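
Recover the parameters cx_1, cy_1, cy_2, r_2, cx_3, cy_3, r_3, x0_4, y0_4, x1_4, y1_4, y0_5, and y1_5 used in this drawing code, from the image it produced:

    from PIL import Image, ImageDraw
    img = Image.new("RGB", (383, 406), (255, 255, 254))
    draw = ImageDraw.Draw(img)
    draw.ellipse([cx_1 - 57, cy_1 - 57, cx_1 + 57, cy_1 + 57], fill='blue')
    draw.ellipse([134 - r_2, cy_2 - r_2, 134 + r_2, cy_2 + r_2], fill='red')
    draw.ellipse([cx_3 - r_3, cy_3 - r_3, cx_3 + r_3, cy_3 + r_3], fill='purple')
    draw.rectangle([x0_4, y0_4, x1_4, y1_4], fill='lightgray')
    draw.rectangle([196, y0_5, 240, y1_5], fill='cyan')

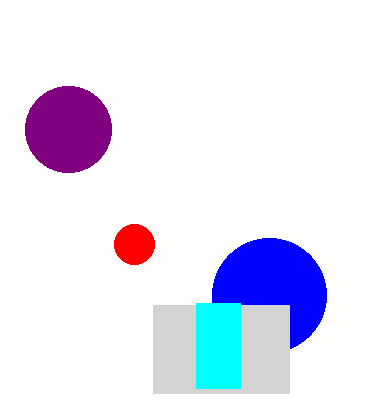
cx_1 = 269, cy_1 = 295, cy_2 = 244, r_2 = 20, cx_3 = 68, cy_3 = 129, r_3 = 43, x0_4 = 153, y0_4 = 305, x1_4 = 289, y1_4 = 393, y0_5 = 303, y1_5 = 388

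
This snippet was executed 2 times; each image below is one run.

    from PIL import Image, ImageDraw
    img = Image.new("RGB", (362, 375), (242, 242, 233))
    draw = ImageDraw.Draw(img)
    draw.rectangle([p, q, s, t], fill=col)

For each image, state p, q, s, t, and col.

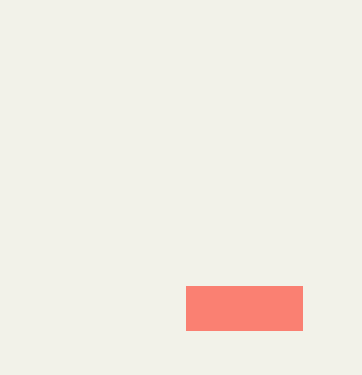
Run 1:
p = 186
q = 286
s = 302
t = 330
col = 'salmon'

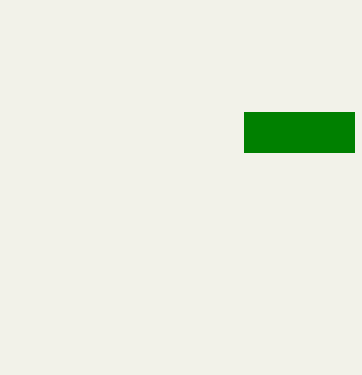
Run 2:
p = 244; q = 112; s = 354; t = 152; col = 'green'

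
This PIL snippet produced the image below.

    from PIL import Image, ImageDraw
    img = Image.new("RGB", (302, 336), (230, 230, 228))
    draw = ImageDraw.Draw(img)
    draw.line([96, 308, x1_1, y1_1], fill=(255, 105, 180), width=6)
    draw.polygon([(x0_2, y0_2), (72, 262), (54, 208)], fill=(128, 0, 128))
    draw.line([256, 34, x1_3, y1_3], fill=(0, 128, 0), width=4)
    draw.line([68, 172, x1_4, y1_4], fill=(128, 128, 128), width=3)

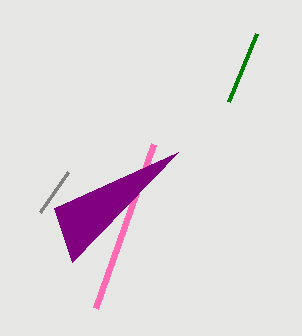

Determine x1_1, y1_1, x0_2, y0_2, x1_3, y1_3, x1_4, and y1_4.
x1_1 = 154; y1_1 = 144; x0_2 = 178; y0_2 = 152; x1_3 = 228; y1_3 = 102; x1_4 = 40; y1_4 = 212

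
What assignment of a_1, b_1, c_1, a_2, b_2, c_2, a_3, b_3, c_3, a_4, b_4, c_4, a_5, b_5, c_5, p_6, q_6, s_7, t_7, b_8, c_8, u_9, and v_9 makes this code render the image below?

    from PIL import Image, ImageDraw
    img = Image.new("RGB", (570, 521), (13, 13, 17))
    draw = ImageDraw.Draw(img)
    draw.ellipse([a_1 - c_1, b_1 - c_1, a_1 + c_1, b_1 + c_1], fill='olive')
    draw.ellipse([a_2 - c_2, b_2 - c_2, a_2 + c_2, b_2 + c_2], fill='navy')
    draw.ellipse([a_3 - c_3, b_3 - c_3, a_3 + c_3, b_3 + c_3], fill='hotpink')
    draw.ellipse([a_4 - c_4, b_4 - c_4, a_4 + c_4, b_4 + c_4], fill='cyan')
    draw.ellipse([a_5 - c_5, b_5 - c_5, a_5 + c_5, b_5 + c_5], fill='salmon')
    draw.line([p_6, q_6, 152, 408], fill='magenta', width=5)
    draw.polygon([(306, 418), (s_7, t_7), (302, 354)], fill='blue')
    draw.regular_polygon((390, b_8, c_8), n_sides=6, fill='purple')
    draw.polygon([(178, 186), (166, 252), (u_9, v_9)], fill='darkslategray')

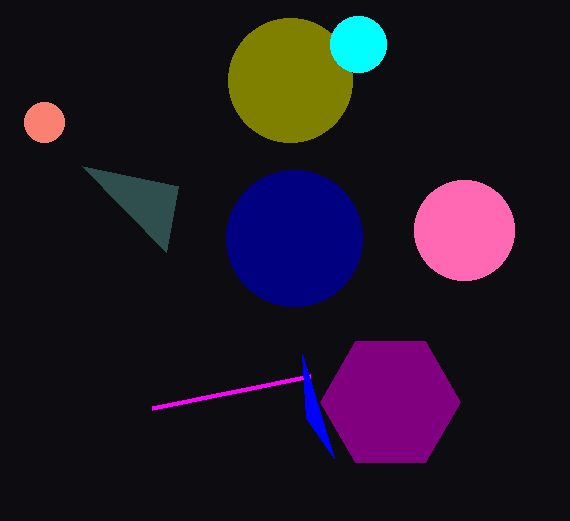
a_1 = 290
b_1 = 80
c_1 = 62
a_2 = 294
b_2 = 238
c_2 = 68
a_3 = 464
b_3 = 230
c_3 = 50
a_4 = 358
b_4 = 44
c_4 = 28
a_5 = 44
b_5 = 122
c_5 = 20
p_6 = 310
q_6 = 376
s_7 = 334
t_7 = 458
b_8 = 402
c_8 = 70
u_9 = 82
v_9 = 166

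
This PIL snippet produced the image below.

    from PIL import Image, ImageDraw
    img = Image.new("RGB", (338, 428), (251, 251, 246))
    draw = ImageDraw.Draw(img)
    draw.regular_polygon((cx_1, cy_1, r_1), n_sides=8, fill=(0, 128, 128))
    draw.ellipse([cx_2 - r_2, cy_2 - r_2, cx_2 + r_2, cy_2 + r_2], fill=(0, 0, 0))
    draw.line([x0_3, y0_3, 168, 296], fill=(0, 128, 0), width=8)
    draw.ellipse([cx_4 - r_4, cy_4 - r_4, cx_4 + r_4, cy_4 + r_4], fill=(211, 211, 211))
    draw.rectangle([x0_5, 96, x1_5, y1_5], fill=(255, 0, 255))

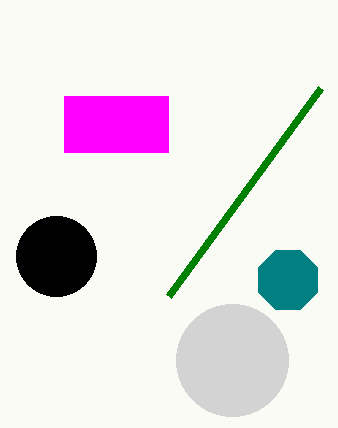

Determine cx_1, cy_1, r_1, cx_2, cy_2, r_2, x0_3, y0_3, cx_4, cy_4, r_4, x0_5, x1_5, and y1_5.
cx_1 = 288; cy_1 = 280; r_1 = 32; cx_2 = 56; cy_2 = 256; r_2 = 40; x0_3 = 320; y0_3 = 88; cx_4 = 232; cy_4 = 360; r_4 = 56; x0_5 = 64; x1_5 = 168; y1_5 = 152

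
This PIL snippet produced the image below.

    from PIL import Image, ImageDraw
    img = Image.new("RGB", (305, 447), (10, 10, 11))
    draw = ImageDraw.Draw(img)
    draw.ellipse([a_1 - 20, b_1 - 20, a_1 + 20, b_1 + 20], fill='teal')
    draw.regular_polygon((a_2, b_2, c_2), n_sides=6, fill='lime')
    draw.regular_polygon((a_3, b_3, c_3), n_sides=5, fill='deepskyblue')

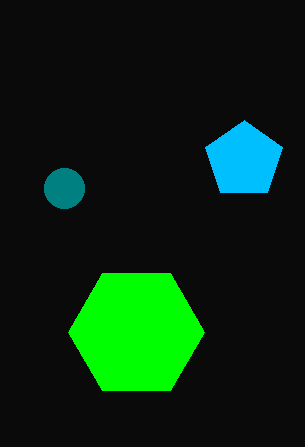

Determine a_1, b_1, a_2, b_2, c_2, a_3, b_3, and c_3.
a_1 = 64; b_1 = 188; a_2 = 136; b_2 = 332; c_2 = 68; a_3 = 244; b_3 = 160; c_3 = 40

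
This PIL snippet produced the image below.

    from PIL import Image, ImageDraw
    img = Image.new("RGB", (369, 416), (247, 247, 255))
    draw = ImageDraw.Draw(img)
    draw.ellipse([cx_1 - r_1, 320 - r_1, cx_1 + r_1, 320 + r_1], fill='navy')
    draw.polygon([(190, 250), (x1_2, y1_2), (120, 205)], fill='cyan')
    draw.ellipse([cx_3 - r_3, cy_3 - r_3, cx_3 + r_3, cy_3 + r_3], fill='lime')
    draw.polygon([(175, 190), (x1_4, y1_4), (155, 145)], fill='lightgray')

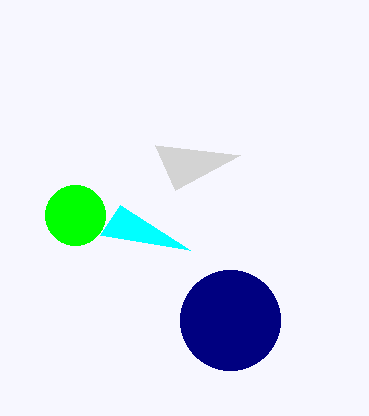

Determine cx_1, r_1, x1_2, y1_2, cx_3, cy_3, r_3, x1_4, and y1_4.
cx_1 = 230; r_1 = 50; x1_2 = 100; y1_2 = 235; cx_3 = 75; cy_3 = 215; r_3 = 30; x1_4 = 240; y1_4 = 155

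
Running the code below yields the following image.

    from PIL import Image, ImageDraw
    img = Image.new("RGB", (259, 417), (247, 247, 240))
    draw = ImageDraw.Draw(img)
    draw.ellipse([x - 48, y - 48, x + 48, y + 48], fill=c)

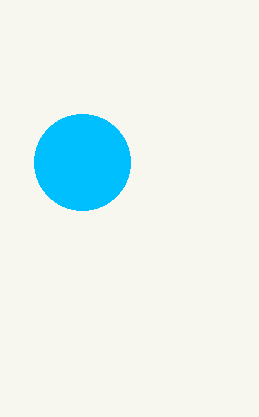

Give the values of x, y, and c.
x = 82; y = 162; c = 'deepskyblue'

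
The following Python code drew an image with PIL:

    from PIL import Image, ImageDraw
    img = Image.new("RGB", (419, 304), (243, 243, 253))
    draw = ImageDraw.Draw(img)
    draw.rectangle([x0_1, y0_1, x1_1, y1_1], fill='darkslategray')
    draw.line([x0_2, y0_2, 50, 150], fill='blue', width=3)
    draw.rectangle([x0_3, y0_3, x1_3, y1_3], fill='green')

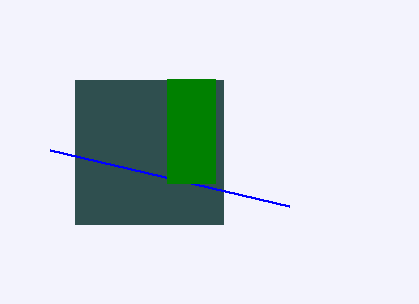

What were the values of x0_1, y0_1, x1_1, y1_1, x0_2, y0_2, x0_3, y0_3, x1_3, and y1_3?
x0_1 = 75, y0_1 = 80, x1_1 = 223, y1_1 = 224, x0_2 = 289, y0_2 = 206, x0_3 = 167, y0_3 = 79, x1_3 = 215, y1_3 = 183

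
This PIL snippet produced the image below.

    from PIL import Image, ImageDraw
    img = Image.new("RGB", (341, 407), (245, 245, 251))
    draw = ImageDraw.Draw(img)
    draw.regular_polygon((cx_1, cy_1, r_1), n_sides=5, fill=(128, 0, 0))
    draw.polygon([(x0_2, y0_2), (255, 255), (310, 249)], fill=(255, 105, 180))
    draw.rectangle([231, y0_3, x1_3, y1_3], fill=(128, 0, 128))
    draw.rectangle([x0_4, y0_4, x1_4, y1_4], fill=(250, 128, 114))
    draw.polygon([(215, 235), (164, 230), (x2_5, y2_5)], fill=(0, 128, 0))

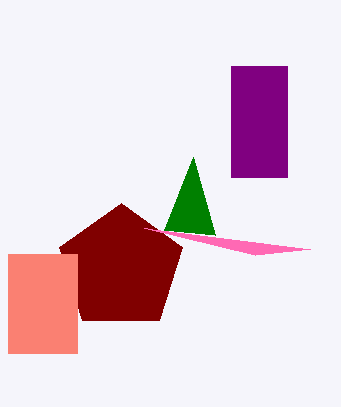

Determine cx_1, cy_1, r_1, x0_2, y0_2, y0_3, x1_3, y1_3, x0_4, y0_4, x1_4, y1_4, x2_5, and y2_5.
cx_1 = 121
cy_1 = 268
r_1 = 65
x0_2 = 144
y0_2 = 228
y0_3 = 66
x1_3 = 287
y1_3 = 177
x0_4 = 8
y0_4 = 254
x1_4 = 77
y1_4 = 353
x2_5 = 193
y2_5 = 157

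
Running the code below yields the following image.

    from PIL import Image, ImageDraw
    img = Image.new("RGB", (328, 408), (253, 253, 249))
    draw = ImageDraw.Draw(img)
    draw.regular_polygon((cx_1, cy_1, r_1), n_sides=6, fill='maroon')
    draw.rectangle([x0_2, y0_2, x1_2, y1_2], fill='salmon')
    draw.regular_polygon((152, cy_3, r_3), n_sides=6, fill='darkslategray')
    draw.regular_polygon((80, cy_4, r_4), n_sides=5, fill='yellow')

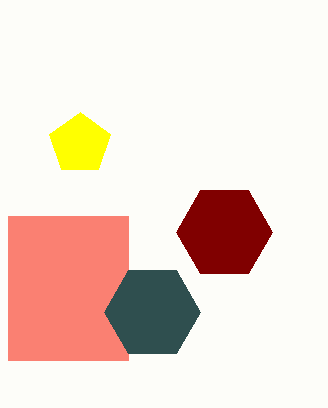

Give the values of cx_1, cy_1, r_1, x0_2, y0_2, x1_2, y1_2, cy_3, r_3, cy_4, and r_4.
cx_1 = 224
cy_1 = 232
r_1 = 48
x0_2 = 8
y0_2 = 216
x1_2 = 128
y1_2 = 360
cy_3 = 312
r_3 = 48
cy_4 = 144
r_4 = 32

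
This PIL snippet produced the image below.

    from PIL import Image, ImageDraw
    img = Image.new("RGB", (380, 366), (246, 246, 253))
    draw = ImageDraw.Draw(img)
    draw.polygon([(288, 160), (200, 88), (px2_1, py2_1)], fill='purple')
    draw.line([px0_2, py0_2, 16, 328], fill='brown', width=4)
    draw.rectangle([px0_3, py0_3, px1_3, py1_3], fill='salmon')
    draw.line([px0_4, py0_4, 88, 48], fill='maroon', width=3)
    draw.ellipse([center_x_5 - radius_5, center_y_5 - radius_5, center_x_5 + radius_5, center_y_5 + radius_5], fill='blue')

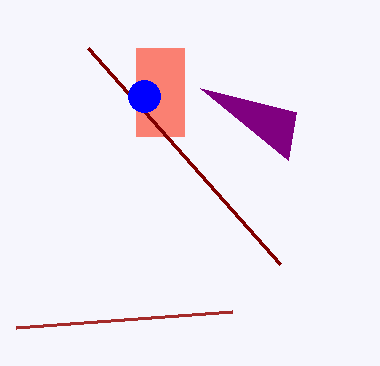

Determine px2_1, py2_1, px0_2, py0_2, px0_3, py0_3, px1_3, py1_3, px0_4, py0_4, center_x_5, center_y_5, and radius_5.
px2_1 = 296, py2_1 = 112, px0_2 = 232, py0_2 = 312, px0_3 = 136, py0_3 = 48, px1_3 = 184, py1_3 = 136, px0_4 = 280, py0_4 = 264, center_x_5 = 144, center_y_5 = 96, radius_5 = 16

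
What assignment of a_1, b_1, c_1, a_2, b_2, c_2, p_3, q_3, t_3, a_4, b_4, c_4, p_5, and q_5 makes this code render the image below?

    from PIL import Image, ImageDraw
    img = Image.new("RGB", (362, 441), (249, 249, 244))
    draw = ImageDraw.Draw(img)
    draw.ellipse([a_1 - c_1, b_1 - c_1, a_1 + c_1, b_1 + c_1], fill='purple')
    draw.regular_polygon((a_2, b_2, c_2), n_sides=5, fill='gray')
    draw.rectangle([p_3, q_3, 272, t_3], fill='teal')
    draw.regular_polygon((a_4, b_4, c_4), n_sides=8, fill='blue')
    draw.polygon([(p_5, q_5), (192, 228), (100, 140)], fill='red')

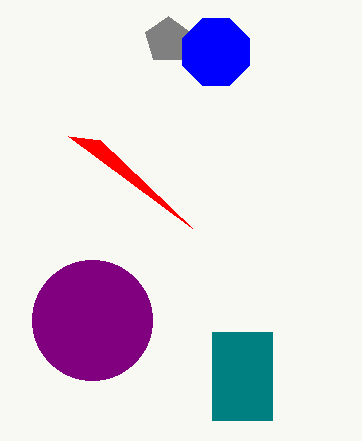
a_1 = 92; b_1 = 320; c_1 = 60; a_2 = 168; b_2 = 40; c_2 = 24; p_3 = 212; q_3 = 332; t_3 = 420; a_4 = 216; b_4 = 52; c_4 = 36; p_5 = 68; q_5 = 136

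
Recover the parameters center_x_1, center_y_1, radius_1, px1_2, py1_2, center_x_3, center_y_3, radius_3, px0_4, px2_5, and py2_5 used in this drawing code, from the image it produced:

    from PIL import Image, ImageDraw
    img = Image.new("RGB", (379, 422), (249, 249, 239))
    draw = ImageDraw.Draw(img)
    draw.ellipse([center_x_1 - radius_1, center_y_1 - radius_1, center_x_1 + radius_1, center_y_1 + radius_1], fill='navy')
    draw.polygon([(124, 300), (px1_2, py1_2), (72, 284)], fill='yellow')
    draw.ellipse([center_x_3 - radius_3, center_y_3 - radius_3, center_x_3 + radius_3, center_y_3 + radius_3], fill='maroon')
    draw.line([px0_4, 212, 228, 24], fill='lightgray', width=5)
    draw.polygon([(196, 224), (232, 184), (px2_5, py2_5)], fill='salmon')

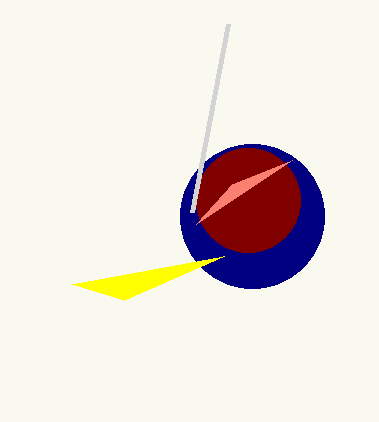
center_x_1 = 252, center_y_1 = 216, radius_1 = 72, px1_2 = 224, py1_2 = 256, center_x_3 = 248, center_y_3 = 200, radius_3 = 52, px0_4 = 192, px2_5 = 292, py2_5 = 160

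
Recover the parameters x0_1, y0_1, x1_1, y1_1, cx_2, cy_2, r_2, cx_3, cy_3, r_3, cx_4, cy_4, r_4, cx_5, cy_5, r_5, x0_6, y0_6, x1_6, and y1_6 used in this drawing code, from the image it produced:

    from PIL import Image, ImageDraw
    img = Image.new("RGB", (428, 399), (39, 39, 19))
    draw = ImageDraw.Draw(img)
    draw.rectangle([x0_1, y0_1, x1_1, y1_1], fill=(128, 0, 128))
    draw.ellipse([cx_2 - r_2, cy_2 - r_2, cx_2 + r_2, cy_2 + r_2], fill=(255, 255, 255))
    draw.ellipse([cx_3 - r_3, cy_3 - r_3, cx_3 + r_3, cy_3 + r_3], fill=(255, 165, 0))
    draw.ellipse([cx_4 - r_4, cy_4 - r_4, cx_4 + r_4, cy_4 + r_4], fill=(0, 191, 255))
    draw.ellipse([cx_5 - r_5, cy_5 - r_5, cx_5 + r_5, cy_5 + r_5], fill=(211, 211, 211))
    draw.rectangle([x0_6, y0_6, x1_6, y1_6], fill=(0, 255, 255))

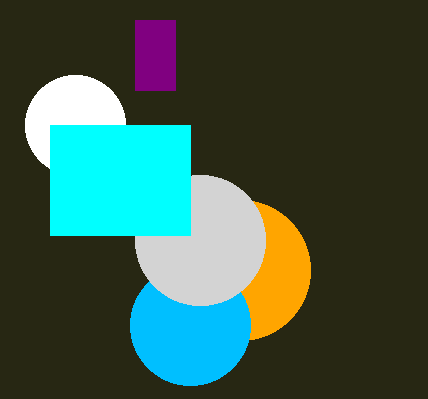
x0_1 = 135; y0_1 = 20; x1_1 = 175; y1_1 = 90; cx_2 = 75; cy_2 = 125; r_2 = 50; cx_3 = 240; cy_3 = 270; r_3 = 70; cx_4 = 190; cy_4 = 325; r_4 = 60; cx_5 = 200; cy_5 = 240; r_5 = 65; x0_6 = 50; y0_6 = 125; x1_6 = 190; y1_6 = 235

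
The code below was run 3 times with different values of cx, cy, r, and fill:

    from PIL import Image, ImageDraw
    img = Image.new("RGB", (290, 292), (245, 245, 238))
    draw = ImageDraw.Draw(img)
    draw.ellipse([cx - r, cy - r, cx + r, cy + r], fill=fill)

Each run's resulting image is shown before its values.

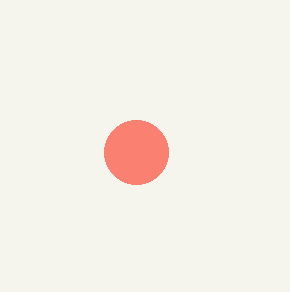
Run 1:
cx = 136
cy = 152
r = 32
fill = 'salmon'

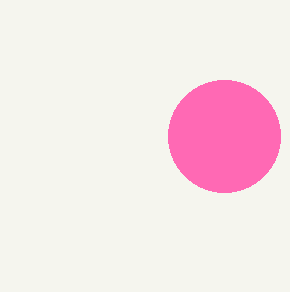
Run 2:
cx = 224, cy = 136, r = 56, fill = 'hotpink'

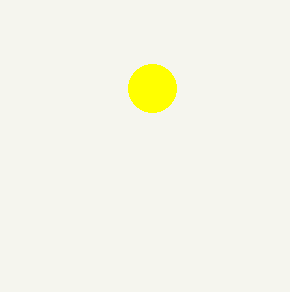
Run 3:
cx = 152
cy = 88
r = 24
fill = 'yellow'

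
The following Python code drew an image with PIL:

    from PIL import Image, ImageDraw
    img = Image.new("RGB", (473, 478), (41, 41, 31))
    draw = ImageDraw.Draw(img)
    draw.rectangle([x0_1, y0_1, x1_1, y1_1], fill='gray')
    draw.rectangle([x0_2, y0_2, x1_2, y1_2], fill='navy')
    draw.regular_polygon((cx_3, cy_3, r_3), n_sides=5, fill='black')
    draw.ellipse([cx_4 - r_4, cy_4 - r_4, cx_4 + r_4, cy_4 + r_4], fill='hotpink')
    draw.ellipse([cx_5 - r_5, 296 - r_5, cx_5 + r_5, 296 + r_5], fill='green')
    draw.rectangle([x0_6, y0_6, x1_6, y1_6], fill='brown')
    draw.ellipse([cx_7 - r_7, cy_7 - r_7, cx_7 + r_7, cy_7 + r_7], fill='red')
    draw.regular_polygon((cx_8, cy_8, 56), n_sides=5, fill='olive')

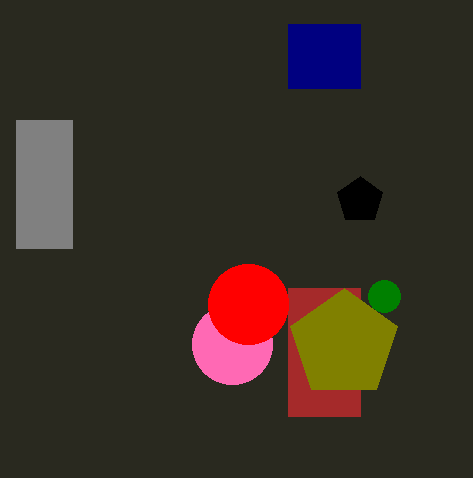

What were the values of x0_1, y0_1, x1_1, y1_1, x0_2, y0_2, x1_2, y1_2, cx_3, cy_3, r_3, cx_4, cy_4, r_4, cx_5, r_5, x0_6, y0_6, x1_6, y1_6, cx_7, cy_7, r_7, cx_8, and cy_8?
x0_1 = 16, y0_1 = 120, x1_1 = 72, y1_1 = 248, x0_2 = 288, y0_2 = 24, x1_2 = 360, y1_2 = 88, cx_3 = 360, cy_3 = 200, r_3 = 24, cx_4 = 232, cy_4 = 344, r_4 = 40, cx_5 = 384, r_5 = 16, x0_6 = 288, y0_6 = 288, x1_6 = 360, y1_6 = 416, cx_7 = 248, cy_7 = 304, r_7 = 40, cx_8 = 344, cy_8 = 344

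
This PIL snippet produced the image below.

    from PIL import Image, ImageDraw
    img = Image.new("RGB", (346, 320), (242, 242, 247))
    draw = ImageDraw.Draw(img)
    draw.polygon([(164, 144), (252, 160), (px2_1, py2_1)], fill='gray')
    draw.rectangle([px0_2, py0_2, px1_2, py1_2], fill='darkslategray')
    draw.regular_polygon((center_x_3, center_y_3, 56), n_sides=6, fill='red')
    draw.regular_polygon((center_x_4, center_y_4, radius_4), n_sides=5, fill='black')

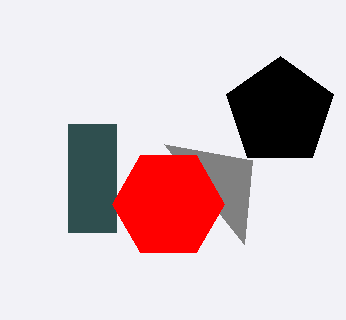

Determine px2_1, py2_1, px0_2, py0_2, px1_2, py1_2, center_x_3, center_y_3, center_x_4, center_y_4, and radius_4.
px2_1 = 244, py2_1 = 244, px0_2 = 68, py0_2 = 124, px1_2 = 116, py1_2 = 232, center_x_3 = 168, center_y_3 = 204, center_x_4 = 280, center_y_4 = 112, radius_4 = 56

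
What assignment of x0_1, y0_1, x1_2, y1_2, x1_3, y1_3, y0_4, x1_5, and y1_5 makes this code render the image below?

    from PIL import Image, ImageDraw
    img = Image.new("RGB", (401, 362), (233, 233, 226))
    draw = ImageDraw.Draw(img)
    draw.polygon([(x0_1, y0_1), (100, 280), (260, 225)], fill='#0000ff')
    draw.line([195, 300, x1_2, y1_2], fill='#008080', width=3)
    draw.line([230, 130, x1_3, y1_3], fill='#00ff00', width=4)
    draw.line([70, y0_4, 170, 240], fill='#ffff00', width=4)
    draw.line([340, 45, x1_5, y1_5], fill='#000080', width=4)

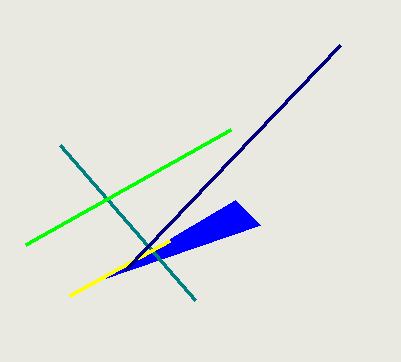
x0_1 = 235; y0_1 = 200; x1_2 = 60; y1_2 = 145; x1_3 = 25; y1_3 = 245; y0_4 = 295; x1_5 = 125; y1_5 = 270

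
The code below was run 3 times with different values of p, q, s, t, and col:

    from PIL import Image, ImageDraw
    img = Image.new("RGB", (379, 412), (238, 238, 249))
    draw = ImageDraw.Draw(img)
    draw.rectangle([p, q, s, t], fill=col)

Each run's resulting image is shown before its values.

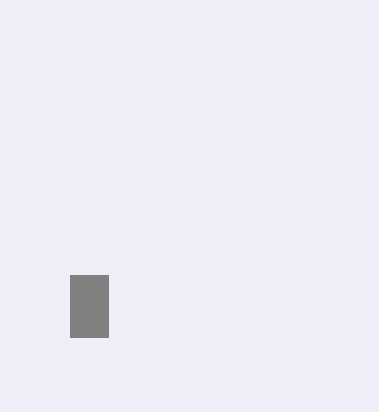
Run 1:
p = 70, q = 275, s = 108, t = 337, col = 'gray'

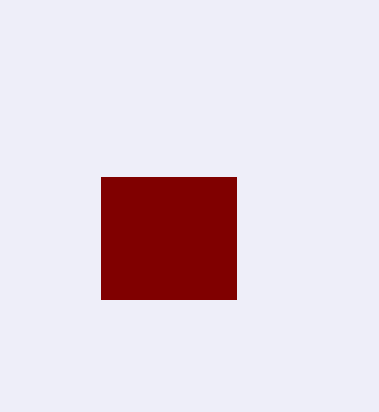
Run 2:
p = 101
q = 177
s = 236
t = 299
col = 'maroon'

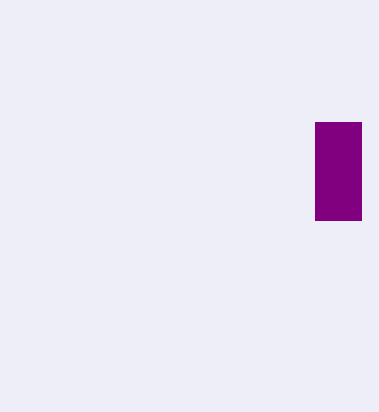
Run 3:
p = 315
q = 122
s = 361
t = 220
col = 'purple'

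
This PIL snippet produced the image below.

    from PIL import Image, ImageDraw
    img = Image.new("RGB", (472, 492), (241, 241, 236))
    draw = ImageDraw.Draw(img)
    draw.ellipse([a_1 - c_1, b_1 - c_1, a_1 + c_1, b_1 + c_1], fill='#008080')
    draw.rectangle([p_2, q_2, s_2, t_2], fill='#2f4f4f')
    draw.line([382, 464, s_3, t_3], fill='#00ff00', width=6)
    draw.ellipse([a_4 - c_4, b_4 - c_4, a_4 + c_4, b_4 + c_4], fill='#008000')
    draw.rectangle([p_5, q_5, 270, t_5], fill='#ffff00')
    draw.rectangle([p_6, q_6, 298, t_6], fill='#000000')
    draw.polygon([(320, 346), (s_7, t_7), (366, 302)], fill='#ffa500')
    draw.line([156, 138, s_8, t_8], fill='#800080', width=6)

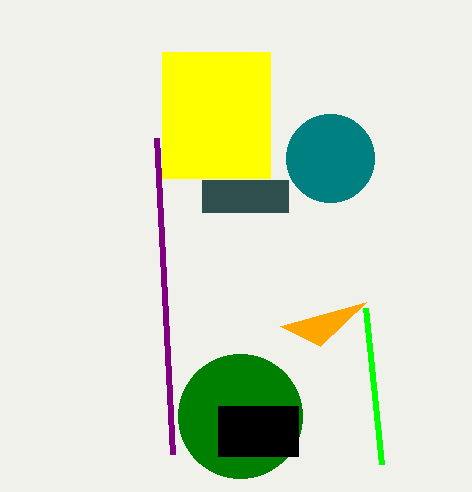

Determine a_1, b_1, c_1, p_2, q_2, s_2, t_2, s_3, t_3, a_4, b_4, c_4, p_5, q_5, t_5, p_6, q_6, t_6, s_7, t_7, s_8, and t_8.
a_1 = 330
b_1 = 158
c_1 = 44
p_2 = 202
q_2 = 180
s_2 = 288
t_2 = 212
s_3 = 366
t_3 = 308
a_4 = 240
b_4 = 416
c_4 = 62
p_5 = 162
q_5 = 52
t_5 = 178
p_6 = 218
q_6 = 406
t_6 = 456
s_7 = 280
t_7 = 326
s_8 = 172
t_8 = 454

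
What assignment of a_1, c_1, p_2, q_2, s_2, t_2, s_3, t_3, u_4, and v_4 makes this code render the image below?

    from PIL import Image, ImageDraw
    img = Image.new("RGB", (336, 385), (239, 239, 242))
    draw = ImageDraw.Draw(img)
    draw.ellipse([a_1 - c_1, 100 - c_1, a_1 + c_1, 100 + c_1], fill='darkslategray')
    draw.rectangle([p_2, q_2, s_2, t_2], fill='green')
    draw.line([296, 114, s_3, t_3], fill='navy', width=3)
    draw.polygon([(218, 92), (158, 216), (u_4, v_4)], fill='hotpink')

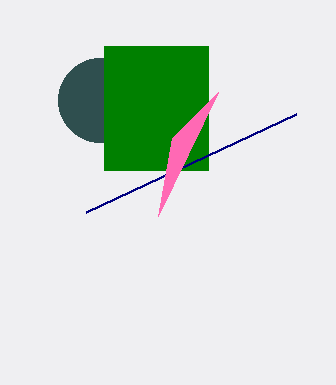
a_1 = 100; c_1 = 42; p_2 = 104; q_2 = 46; s_2 = 208; t_2 = 170; s_3 = 86; t_3 = 212; u_4 = 172; v_4 = 138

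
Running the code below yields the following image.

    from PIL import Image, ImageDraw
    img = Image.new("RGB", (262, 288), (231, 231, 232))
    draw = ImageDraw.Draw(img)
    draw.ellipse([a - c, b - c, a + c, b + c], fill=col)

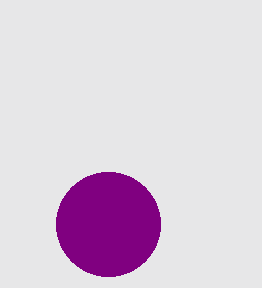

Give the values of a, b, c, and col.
a = 108; b = 224; c = 52; col = 'purple'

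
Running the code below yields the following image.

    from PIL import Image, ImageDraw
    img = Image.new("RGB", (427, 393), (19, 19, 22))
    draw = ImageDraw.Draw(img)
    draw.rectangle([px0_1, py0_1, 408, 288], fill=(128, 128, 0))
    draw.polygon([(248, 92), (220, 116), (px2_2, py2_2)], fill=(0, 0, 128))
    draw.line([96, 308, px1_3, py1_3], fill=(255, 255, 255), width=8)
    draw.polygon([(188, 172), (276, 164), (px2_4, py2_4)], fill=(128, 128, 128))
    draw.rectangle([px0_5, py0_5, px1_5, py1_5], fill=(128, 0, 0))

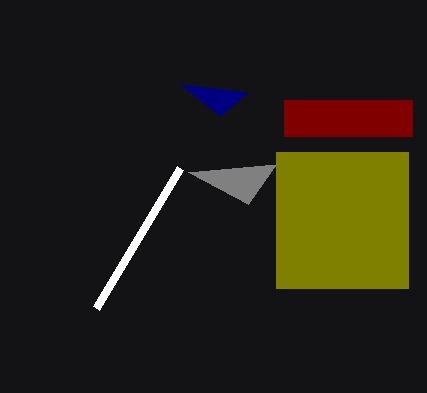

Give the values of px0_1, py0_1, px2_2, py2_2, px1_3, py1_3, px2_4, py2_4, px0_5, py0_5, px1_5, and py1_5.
px0_1 = 276, py0_1 = 152, px2_2 = 180, py2_2 = 84, px1_3 = 180, py1_3 = 168, px2_4 = 248, py2_4 = 204, px0_5 = 284, py0_5 = 100, px1_5 = 412, py1_5 = 136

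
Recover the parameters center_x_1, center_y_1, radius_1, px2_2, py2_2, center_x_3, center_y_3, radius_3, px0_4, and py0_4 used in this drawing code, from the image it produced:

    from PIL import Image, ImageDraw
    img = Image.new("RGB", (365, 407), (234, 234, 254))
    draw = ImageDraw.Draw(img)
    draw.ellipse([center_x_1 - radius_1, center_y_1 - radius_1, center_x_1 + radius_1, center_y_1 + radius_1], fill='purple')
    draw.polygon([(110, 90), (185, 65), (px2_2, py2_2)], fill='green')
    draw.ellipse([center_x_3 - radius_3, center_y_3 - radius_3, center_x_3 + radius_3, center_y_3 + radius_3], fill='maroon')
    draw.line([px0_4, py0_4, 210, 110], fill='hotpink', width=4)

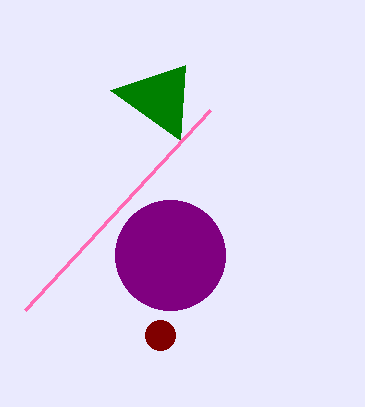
center_x_1 = 170
center_y_1 = 255
radius_1 = 55
px2_2 = 180
py2_2 = 140
center_x_3 = 160
center_y_3 = 335
radius_3 = 15
px0_4 = 25
py0_4 = 310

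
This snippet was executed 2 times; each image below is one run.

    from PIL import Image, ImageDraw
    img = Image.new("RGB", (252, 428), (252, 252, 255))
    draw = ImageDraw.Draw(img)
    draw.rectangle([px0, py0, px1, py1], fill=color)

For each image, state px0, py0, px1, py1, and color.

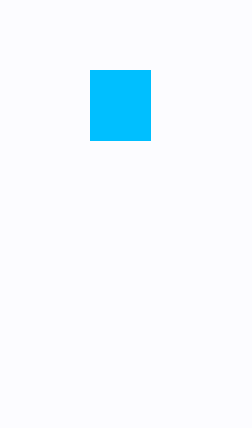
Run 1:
px0 = 90; py0 = 70; px1 = 150; py1 = 140; color = 'deepskyblue'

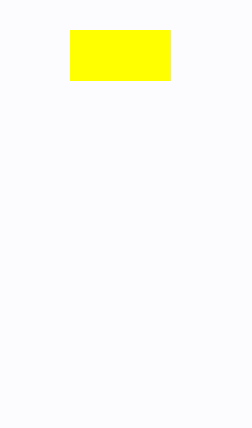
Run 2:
px0 = 70
py0 = 30
px1 = 170
py1 = 80
color = 'yellow'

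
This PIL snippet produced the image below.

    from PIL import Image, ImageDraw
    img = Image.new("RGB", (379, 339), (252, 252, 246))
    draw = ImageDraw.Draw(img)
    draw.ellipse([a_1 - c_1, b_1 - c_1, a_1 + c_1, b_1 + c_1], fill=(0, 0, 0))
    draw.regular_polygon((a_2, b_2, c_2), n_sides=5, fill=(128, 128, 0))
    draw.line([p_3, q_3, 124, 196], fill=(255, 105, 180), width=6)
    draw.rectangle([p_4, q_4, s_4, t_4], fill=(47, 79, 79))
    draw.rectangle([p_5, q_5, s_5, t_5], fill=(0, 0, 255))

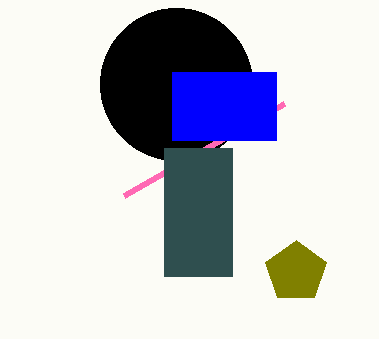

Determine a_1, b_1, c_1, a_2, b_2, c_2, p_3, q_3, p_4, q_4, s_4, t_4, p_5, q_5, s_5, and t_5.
a_1 = 176; b_1 = 84; c_1 = 76; a_2 = 296; b_2 = 272; c_2 = 32; p_3 = 284; q_3 = 104; p_4 = 164; q_4 = 148; s_4 = 232; t_4 = 276; p_5 = 172; q_5 = 72; s_5 = 276; t_5 = 140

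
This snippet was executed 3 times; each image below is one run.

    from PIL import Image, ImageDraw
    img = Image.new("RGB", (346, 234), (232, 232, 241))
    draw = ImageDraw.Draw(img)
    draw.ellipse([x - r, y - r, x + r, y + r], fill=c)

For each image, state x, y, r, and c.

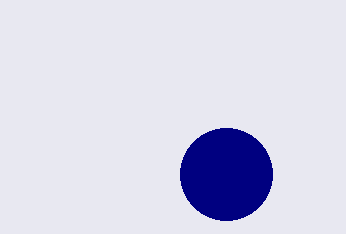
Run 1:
x = 226
y = 174
r = 46
c = 'navy'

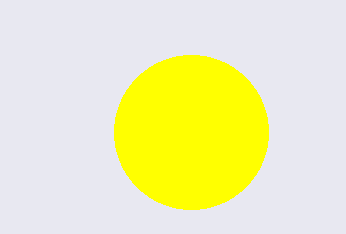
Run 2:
x = 191; y = 132; r = 77; c = 'yellow'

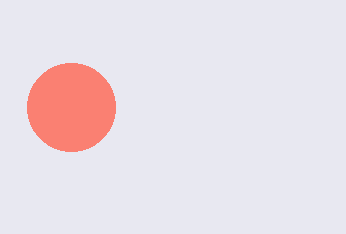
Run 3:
x = 71, y = 107, r = 44, c = 'salmon'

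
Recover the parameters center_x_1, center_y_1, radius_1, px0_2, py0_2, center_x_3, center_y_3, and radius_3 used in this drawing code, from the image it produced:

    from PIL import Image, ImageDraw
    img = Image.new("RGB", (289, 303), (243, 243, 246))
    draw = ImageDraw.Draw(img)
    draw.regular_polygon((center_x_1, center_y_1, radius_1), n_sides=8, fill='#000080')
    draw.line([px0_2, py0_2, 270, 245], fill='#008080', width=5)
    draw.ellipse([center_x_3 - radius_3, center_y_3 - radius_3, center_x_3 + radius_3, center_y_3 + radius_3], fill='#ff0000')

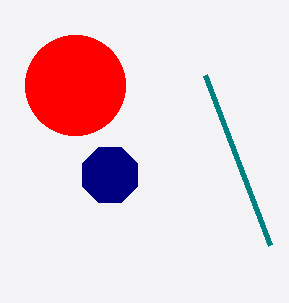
center_x_1 = 110; center_y_1 = 175; radius_1 = 30; px0_2 = 205; py0_2 = 75; center_x_3 = 75; center_y_3 = 85; radius_3 = 50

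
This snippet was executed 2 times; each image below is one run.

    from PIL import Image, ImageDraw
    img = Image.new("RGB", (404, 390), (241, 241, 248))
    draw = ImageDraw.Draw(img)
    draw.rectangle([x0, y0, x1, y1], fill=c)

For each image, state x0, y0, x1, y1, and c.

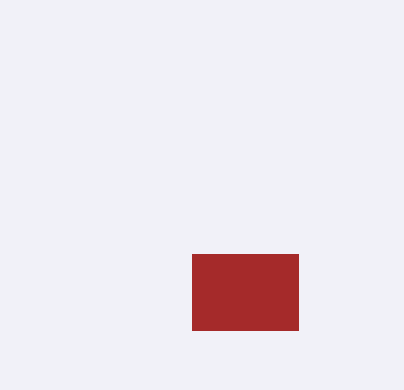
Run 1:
x0 = 192; y0 = 254; x1 = 298; y1 = 330; c = 'brown'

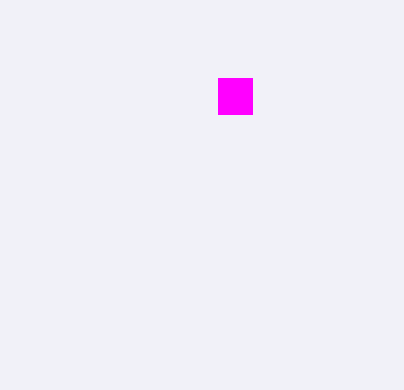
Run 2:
x0 = 218; y0 = 78; x1 = 252; y1 = 114; c = 'magenta'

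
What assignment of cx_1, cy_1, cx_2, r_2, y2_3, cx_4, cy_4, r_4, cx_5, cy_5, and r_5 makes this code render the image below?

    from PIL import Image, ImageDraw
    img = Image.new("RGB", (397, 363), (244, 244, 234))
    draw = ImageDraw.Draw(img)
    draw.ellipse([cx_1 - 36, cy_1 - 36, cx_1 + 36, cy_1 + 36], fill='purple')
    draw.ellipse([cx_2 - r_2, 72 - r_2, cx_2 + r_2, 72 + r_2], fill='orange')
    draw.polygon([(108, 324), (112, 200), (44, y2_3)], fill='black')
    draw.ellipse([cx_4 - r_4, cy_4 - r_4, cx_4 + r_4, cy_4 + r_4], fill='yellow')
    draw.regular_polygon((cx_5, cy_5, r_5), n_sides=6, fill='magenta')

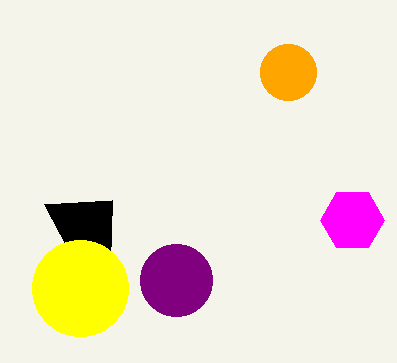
cx_1 = 176
cy_1 = 280
cx_2 = 288
r_2 = 28
y2_3 = 204
cx_4 = 80
cy_4 = 288
r_4 = 48
cx_5 = 352
cy_5 = 220
r_5 = 32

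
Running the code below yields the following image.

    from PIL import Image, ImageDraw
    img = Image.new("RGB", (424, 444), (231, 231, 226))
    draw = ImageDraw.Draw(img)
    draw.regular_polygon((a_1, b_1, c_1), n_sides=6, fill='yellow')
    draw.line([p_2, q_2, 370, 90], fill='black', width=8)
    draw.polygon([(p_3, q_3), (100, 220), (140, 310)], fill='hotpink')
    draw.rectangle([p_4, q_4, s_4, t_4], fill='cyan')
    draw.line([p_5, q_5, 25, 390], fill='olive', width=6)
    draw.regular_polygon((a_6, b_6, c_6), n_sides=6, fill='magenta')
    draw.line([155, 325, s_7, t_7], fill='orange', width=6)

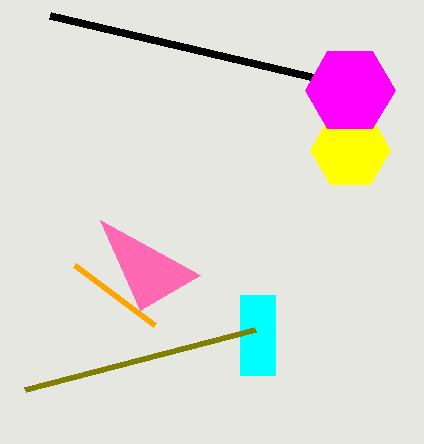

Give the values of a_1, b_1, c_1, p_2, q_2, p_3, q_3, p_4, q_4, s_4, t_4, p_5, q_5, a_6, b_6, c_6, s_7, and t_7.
a_1 = 350, b_1 = 150, c_1 = 40, p_2 = 50, q_2 = 15, p_3 = 200, q_3 = 275, p_4 = 240, q_4 = 295, s_4 = 275, t_4 = 375, p_5 = 255, q_5 = 330, a_6 = 350, b_6 = 90, c_6 = 45, s_7 = 75, t_7 = 265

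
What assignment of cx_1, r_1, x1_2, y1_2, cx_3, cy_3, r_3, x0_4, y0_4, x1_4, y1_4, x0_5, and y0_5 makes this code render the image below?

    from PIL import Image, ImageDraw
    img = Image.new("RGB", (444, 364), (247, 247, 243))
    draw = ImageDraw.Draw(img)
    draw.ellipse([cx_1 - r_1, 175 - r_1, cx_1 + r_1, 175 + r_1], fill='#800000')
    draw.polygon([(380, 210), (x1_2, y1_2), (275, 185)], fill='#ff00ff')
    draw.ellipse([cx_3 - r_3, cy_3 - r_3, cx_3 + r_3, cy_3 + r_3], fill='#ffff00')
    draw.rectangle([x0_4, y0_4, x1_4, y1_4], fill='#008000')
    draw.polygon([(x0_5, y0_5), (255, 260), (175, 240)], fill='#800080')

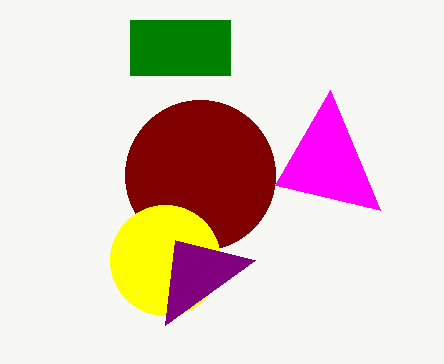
cx_1 = 200
r_1 = 75
x1_2 = 330
y1_2 = 90
cx_3 = 165
cy_3 = 260
r_3 = 55
x0_4 = 130
y0_4 = 20
x1_4 = 230
y1_4 = 75
x0_5 = 165
y0_5 = 325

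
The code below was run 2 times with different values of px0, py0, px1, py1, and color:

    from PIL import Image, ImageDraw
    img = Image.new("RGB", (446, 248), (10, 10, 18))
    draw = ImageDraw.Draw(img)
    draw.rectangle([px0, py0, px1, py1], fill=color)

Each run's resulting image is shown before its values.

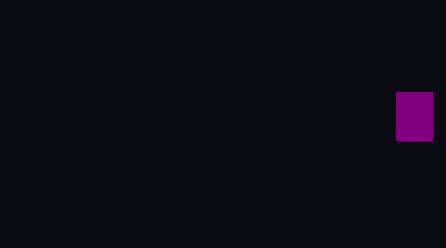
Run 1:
px0 = 396
py0 = 92
px1 = 432
py1 = 140
color = 'purple'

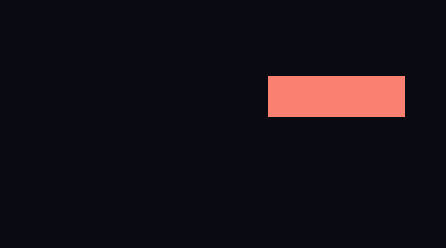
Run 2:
px0 = 268
py0 = 76
px1 = 404
py1 = 116
color = 'salmon'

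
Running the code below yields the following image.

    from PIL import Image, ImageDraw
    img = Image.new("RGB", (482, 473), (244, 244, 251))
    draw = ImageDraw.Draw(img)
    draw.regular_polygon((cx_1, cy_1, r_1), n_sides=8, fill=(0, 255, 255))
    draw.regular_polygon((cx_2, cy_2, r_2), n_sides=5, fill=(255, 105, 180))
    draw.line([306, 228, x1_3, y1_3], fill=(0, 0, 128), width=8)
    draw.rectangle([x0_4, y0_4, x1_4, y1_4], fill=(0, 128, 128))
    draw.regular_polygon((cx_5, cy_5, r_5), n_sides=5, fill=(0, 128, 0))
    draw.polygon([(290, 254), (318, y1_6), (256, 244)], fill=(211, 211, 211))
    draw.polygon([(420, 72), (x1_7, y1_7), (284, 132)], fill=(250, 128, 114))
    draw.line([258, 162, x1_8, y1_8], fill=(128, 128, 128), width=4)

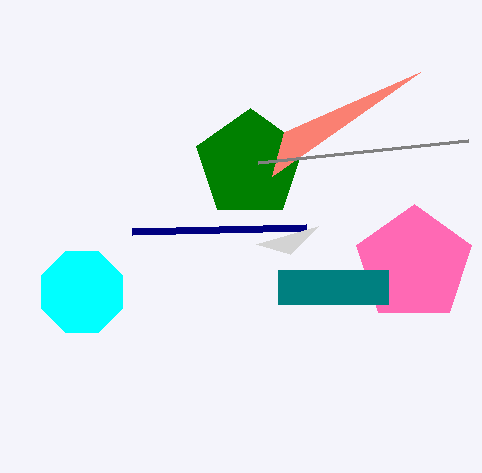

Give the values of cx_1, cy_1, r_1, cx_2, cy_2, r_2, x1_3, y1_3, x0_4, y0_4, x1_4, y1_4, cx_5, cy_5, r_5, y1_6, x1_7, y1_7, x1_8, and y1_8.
cx_1 = 82
cy_1 = 292
r_1 = 44
cx_2 = 414
cy_2 = 264
r_2 = 60
x1_3 = 132
y1_3 = 232
x0_4 = 278
y0_4 = 270
x1_4 = 388
y1_4 = 304
cx_5 = 250
cy_5 = 164
r_5 = 56
y1_6 = 226
x1_7 = 272
y1_7 = 176
x1_8 = 468
y1_8 = 140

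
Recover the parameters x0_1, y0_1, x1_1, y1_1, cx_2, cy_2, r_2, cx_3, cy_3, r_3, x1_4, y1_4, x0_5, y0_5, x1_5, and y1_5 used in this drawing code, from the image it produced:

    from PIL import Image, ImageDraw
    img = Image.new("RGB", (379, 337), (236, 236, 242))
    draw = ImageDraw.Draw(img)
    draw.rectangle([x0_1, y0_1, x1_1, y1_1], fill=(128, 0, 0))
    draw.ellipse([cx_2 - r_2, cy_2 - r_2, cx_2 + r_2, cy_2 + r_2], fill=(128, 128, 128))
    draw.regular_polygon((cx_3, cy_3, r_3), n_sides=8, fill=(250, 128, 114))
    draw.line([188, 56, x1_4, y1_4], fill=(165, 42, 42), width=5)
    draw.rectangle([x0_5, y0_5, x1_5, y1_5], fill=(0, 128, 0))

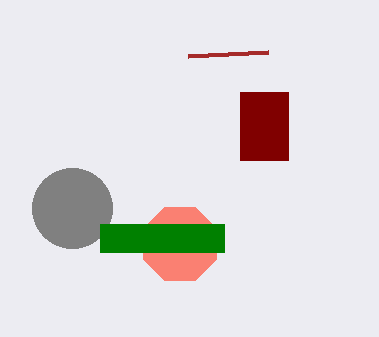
x0_1 = 240, y0_1 = 92, x1_1 = 288, y1_1 = 160, cx_2 = 72, cy_2 = 208, r_2 = 40, cx_3 = 180, cy_3 = 244, r_3 = 40, x1_4 = 268, y1_4 = 52, x0_5 = 100, y0_5 = 224, x1_5 = 224, y1_5 = 252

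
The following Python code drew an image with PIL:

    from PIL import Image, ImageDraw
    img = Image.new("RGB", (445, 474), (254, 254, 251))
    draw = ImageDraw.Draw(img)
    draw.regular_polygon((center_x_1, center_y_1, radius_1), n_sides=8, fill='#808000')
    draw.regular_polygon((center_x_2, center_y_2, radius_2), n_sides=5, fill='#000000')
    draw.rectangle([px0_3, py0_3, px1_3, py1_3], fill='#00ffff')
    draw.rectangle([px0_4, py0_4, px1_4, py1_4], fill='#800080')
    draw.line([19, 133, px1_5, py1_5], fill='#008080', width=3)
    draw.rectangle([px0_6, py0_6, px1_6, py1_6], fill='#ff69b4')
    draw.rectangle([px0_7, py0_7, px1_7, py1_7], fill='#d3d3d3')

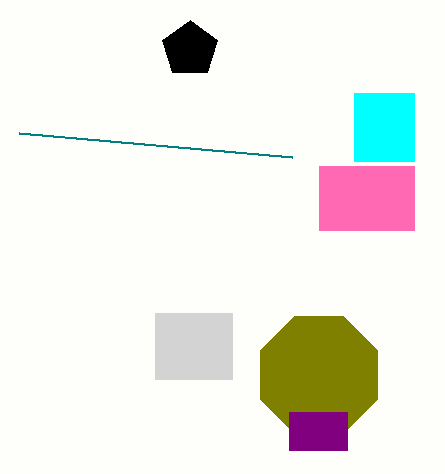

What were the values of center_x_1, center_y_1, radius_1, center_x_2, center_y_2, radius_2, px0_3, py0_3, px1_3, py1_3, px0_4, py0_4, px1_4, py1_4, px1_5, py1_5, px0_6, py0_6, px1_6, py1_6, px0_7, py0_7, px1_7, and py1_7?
center_x_1 = 319
center_y_1 = 375
radius_1 = 63
center_x_2 = 190
center_y_2 = 49
radius_2 = 29
px0_3 = 354
py0_3 = 93
px1_3 = 414
py1_3 = 161
px0_4 = 289
py0_4 = 412
px1_4 = 347
py1_4 = 450
px1_5 = 292
py1_5 = 157
px0_6 = 319
py0_6 = 166
px1_6 = 414
py1_6 = 230
px0_7 = 155
py0_7 = 313
px1_7 = 232
py1_7 = 379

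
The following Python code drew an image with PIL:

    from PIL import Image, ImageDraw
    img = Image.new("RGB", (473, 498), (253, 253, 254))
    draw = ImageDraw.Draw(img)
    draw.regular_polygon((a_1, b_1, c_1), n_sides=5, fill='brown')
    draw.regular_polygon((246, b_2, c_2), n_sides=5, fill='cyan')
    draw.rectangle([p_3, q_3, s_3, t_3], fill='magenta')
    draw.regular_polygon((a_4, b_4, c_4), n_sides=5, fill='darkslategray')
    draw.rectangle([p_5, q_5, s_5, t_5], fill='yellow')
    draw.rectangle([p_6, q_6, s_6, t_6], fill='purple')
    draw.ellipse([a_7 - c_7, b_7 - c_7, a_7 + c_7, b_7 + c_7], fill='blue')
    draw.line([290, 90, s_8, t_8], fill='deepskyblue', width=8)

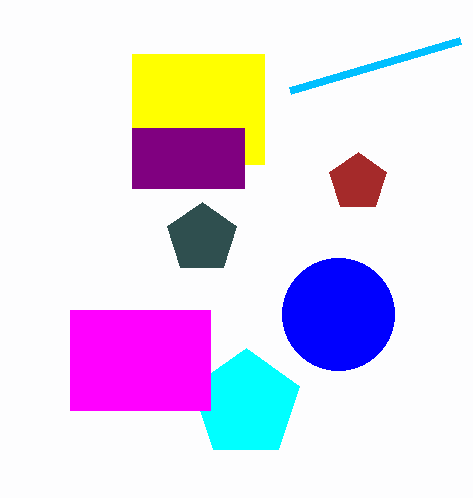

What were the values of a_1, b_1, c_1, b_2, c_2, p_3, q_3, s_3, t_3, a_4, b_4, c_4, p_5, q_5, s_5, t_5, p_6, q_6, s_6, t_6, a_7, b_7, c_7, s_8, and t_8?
a_1 = 358; b_1 = 182; c_1 = 30; b_2 = 404; c_2 = 56; p_3 = 70; q_3 = 310; s_3 = 210; t_3 = 410; a_4 = 202; b_4 = 238; c_4 = 36; p_5 = 132; q_5 = 54; s_5 = 264; t_5 = 164; p_6 = 132; q_6 = 128; s_6 = 244; t_6 = 188; a_7 = 338; b_7 = 314; c_7 = 56; s_8 = 460; t_8 = 40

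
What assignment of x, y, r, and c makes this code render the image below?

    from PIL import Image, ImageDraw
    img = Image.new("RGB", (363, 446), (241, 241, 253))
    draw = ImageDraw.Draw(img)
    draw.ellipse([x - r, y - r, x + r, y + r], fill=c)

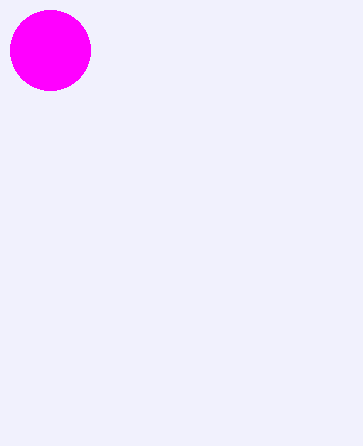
x = 50
y = 50
r = 40
c = 'magenta'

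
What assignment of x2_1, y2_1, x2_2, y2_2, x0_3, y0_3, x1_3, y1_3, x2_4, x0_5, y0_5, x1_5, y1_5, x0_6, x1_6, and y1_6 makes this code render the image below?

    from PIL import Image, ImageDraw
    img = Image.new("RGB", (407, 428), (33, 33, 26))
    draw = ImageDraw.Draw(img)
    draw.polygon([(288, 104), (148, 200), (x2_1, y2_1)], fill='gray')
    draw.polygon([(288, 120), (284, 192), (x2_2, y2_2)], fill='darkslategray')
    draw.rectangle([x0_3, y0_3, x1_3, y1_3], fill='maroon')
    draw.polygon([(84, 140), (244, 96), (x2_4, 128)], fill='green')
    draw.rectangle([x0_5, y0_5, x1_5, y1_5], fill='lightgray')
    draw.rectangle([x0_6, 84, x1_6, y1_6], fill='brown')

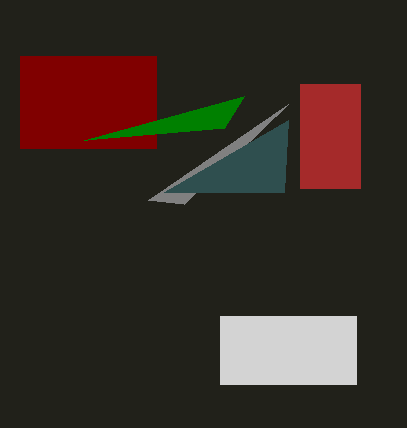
x2_1 = 184, y2_1 = 204, x2_2 = 164, y2_2 = 192, x0_3 = 20, y0_3 = 56, x1_3 = 156, y1_3 = 148, x2_4 = 224, x0_5 = 220, y0_5 = 316, x1_5 = 356, y1_5 = 384, x0_6 = 300, x1_6 = 360, y1_6 = 188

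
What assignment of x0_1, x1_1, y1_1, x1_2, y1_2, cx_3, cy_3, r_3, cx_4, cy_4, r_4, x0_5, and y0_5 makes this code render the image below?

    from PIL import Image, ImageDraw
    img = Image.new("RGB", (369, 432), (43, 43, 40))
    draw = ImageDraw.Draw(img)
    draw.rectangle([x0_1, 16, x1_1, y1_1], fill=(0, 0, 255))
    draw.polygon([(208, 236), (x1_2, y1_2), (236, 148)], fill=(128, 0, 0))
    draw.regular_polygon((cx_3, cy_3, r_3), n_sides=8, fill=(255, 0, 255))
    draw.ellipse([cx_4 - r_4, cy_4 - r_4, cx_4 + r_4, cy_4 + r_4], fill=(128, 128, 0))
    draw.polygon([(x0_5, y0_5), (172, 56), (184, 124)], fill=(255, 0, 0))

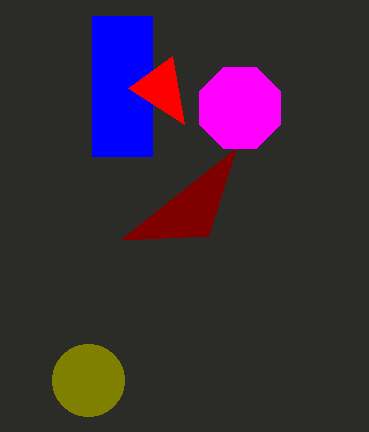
x0_1 = 92; x1_1 = 152; y1_1 = 156; x1_2 = 120; y1_2 = 240; cx_3 = 240; cy_3 = 108; r_3 = 44; cx_4 = 88; cy_4 = 380; r_4 = 36; x0_5 = 128; y0_5 = 88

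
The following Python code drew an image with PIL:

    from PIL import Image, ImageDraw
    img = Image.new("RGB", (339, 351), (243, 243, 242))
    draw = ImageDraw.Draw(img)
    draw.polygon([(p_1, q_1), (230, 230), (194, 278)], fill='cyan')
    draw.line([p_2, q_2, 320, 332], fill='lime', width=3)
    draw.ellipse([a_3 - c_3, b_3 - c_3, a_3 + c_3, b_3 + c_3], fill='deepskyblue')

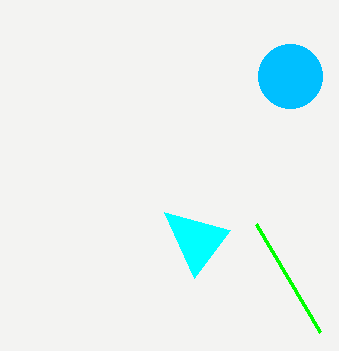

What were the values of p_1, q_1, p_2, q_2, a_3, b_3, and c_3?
p_1 = 164; q_1 = 212; p_2 = 256; q_2 = 224; a_3 = 290; b_3 = 76; c_3 = 32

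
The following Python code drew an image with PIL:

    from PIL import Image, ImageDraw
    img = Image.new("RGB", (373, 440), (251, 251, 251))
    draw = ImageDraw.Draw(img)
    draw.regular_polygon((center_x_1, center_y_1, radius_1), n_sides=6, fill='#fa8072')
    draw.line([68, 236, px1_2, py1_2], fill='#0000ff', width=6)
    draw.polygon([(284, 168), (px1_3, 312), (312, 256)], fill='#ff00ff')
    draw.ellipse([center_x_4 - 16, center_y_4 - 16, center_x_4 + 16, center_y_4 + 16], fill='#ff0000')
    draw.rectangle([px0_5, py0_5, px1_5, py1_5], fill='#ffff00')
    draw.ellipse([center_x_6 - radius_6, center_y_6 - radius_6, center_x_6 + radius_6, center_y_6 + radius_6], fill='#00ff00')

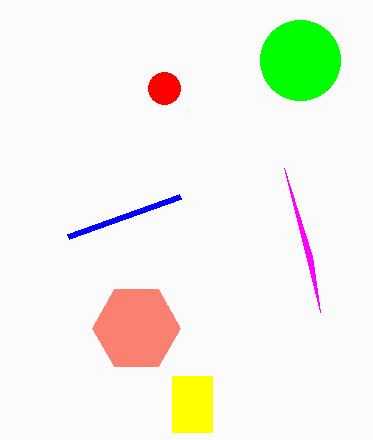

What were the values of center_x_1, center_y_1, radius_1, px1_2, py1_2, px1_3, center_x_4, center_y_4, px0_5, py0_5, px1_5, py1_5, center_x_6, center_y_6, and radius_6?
center_x_1 = 136, center_y_1 = 328, radius_1 = 44, px1_2 = 180, py1_2 = 196, px1_3 = 320, center_x_4 = 164, center_y_4 = 88, px0_5 = 172, py0_5 = 376, px1_5 = 212, py1_5 = 432, center_x_6 = 300, center_y_6 = 60, radius_6 = 40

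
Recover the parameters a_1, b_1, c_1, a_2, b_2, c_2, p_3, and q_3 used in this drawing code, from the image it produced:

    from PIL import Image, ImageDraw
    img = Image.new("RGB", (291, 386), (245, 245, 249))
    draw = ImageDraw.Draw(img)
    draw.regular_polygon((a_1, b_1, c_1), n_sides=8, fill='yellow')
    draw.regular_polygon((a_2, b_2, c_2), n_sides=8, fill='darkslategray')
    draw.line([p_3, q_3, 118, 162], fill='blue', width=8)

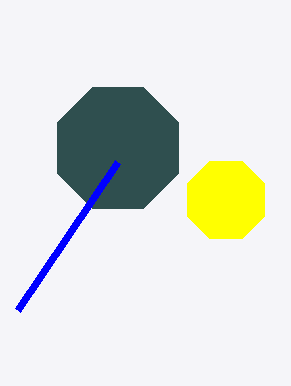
a_1 = 226, b_1 = 200, c_1 = 42, a_2 = 118, b_2 = 148, c_2 = 66, p_3 = 18, q_3 = 310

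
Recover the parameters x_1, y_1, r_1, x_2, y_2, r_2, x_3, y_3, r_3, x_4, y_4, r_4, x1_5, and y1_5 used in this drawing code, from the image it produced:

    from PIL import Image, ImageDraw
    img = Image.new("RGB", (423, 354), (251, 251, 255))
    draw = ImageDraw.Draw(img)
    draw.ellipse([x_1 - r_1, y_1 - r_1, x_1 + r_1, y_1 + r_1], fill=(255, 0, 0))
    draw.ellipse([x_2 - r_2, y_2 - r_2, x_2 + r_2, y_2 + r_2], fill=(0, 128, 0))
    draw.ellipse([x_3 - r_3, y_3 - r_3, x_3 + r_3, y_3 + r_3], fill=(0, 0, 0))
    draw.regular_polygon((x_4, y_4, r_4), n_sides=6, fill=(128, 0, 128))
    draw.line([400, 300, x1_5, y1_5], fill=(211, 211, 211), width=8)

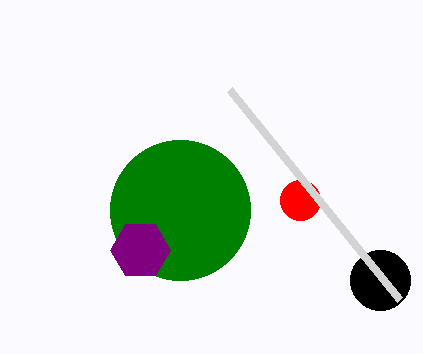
x_1 = 300
y_1 = 200
r_1 = 20
x_2 = 180
y_2 = 210
r_2 = 70
x_3 = 380
y_3 = 280
r_3 = 30
x_4 = 140
y_4 = 250
r_4 = 30
x1_5 = 230
y1_5 = 90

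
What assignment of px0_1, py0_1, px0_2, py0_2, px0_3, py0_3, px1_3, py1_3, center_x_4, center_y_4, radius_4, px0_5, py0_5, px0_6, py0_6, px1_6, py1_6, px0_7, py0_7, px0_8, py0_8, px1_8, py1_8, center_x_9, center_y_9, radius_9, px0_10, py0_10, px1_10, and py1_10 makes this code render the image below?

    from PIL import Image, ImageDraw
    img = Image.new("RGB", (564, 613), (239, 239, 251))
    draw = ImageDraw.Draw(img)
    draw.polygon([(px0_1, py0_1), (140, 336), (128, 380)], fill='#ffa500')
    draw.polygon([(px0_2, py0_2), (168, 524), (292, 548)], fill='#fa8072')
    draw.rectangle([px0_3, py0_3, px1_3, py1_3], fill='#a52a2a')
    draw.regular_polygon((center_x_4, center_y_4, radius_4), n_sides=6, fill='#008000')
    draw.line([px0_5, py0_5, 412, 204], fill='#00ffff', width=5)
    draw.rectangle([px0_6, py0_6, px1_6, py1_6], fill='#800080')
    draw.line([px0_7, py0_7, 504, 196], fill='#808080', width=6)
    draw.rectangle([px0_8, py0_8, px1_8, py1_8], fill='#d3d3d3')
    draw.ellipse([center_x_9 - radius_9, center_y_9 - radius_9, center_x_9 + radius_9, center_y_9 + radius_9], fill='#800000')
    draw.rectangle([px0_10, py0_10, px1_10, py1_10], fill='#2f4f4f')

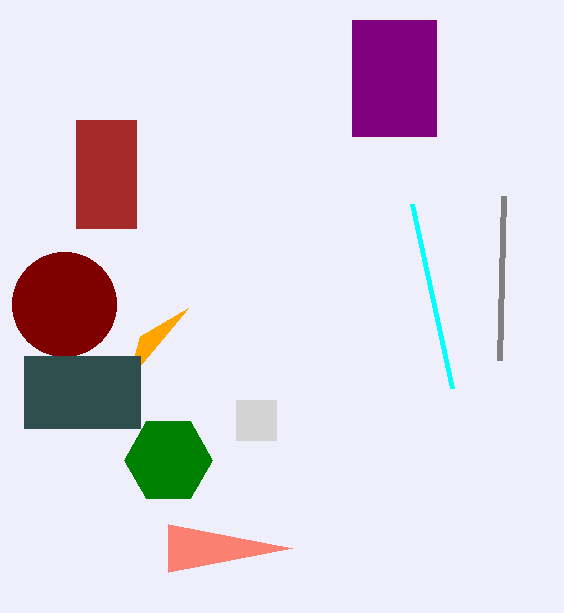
px0_1 = 188; py0_1 = 308; px0_2 = 168; py0_2 = 572; px0_3 = 76; py0_3 = 120; px1_3 = 136; py1_3 = 228; center_x_4 = 168; center_y_4 = 460; radius_4 = 44; px0_5 = 452; py0_5 = 388; px0_6 = 352; py0_6 = 20; px1_6 = 436; py1_6 = 136; px0_7 = 500; py0_7 = 360; px0_8 = 236; py0_8 = 400; px1_8 = 276; py1_8 = 440; center_x_9 = 64; center_y_9 = 304; radius_9 = 52; px0_10 = 24; py0_10 = 356; px1_10 = 140; py1_10 = 428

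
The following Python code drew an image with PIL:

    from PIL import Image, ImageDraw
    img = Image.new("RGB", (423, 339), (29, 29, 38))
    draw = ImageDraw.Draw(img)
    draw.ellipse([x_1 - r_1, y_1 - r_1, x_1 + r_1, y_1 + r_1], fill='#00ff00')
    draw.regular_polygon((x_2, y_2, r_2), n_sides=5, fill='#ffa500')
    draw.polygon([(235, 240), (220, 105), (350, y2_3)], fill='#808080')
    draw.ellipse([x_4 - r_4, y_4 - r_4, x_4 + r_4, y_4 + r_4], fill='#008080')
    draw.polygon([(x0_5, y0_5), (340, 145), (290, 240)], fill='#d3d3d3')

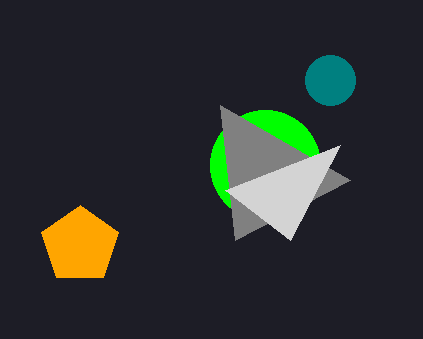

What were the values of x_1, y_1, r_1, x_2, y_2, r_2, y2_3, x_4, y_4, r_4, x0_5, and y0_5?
x_1 = 265; y_1 = 165; r_1 = 55; x_2 = 80; y_2 = 245; r_2 = 40; y2_3 = 180; x_4 = 330; y_4 = 80; r_4 = 25; x0_5 = 225; y0_5 = 190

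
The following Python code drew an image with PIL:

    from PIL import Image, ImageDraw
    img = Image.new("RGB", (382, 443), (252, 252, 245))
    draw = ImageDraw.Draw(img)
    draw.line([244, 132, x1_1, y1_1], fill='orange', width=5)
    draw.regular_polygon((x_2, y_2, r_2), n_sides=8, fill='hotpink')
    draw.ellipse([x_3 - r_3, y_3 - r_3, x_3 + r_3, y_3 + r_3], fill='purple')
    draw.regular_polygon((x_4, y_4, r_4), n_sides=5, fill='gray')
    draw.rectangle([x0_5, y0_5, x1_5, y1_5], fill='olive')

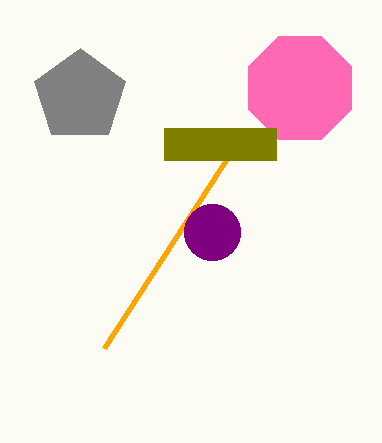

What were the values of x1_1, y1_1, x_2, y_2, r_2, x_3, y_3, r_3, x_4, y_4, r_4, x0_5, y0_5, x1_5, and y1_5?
x1_1 = 104, y1_1 = 348, x_2 = 300, y_2 = 88, r_2 = 56, x_3 = 212, y_3 = 232, r_3 = 28, x_4 = 80, y_4 = 96, r_4 = 48, x0_5 = 164, y0_5 = 128, x1_5 = 276, y1_5 = 160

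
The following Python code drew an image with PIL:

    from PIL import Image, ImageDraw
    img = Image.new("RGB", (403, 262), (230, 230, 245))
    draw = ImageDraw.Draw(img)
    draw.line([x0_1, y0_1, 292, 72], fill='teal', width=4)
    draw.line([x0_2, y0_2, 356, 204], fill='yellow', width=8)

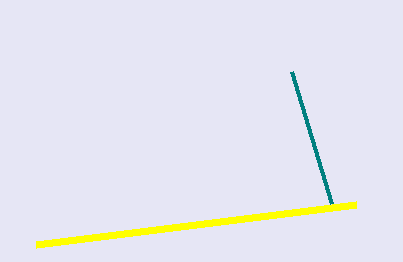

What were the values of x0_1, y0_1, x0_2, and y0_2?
x0_1 = 332; y0_1 = 204; x0_2 = 36; y0_2 = 244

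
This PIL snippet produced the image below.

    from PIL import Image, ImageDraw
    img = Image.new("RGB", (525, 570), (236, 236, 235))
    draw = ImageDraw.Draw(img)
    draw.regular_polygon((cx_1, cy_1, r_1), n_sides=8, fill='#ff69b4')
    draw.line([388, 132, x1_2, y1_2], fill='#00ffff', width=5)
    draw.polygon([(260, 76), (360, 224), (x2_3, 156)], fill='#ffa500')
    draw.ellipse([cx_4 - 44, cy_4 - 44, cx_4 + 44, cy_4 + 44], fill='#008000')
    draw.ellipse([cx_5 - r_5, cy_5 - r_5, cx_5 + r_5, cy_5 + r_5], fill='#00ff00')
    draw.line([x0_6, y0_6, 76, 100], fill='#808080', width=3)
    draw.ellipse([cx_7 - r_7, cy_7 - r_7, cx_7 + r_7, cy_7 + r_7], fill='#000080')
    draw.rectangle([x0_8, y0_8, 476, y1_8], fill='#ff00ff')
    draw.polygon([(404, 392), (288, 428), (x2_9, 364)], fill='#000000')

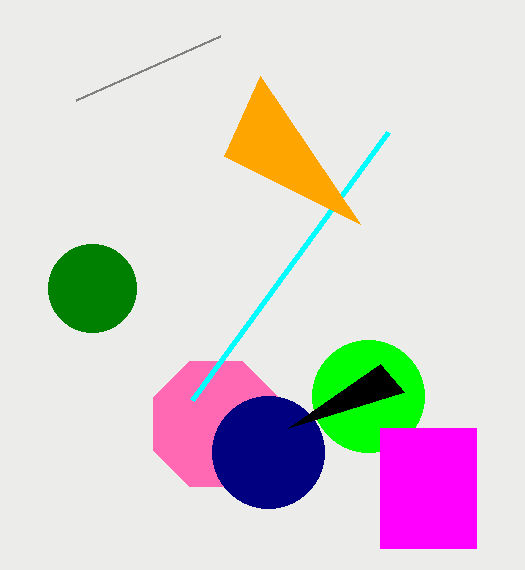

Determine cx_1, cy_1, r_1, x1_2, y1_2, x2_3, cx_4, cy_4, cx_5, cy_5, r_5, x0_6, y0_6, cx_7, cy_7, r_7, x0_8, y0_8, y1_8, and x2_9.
cx_1 = 216
cy_1 = 424
r_1 = 68
x1_2 = 192
y1_2 = 400
x2_3 = 224
cx_4 = 92
cy_4 = 288
cx_5 = 368
cy_5 = 396
r_5 = 56
x0_6 = 220
y0_6 = 36
cx_7 = 268
cy_7 = 452
r_7 = 56
x0_8 = 380
y0_8 = 428
y1_8 = 548
x2_9 = 380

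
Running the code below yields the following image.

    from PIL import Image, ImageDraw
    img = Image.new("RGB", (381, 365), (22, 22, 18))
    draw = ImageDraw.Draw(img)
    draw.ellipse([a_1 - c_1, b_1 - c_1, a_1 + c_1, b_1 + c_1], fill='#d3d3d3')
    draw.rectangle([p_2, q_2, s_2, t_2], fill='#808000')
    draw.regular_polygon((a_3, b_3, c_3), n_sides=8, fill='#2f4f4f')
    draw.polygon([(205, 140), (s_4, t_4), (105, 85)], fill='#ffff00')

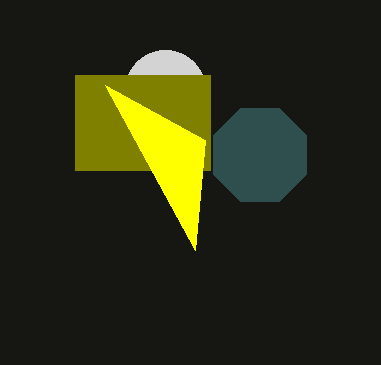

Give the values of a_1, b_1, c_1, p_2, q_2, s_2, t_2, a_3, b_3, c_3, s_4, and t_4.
a_1 = 165; b_1 = 90; c_1 = 40; p_2 = 75; q_2 = 75; s_2 = 210; t_2 = 170; a_3 = 260; b_3 = 155; c_3 = 50; s_4 = 195; t_4 = 250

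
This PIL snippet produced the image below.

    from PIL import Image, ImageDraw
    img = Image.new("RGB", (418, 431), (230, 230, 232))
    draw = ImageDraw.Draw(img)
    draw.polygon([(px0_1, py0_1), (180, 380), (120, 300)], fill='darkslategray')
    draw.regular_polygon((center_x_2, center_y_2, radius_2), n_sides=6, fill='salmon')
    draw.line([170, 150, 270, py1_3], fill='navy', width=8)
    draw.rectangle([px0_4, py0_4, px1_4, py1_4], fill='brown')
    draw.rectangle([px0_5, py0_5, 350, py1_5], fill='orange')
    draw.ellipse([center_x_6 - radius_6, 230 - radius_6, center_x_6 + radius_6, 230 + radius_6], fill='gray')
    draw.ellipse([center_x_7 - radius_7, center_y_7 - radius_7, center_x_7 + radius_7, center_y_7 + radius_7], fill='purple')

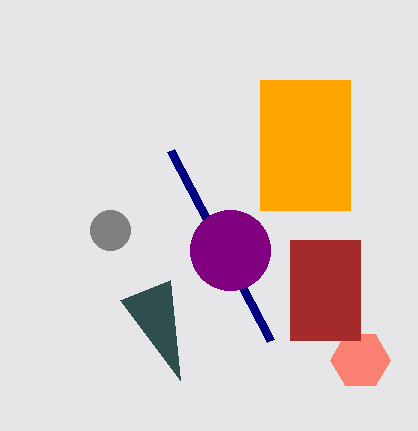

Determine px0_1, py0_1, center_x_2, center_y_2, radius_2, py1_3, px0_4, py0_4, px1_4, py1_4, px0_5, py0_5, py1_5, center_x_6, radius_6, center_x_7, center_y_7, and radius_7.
px0_1 = 170; py0_1 = 280; center_x_2 = 360; center_y_2 = 360; radius_2 = 30; py1_3 = 340; px0_4 = 290; py0_4 = 240; px1_4 = 360; py1_4 = 340; px0_5 = 260; py0_5 = 80; py1_5 = 210; center_x_6 = 110; radius_6 = 20; center_x_7 = 230; center_y_7 = 250; radius_7 = 40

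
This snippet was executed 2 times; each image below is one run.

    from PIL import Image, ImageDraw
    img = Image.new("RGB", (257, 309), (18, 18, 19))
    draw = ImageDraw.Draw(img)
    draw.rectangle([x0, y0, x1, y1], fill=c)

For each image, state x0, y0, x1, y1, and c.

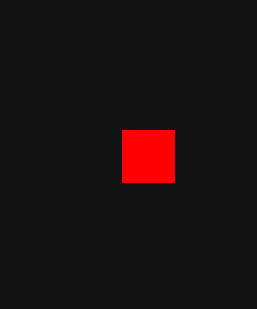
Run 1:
x0 = 122; y0 = 130; x1 = 174; y1 = 182; c = 'red'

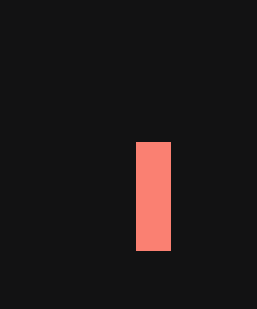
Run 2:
x0 = 136, y0 = 142, x1 = 170, y1 = 250, c = 'salmon'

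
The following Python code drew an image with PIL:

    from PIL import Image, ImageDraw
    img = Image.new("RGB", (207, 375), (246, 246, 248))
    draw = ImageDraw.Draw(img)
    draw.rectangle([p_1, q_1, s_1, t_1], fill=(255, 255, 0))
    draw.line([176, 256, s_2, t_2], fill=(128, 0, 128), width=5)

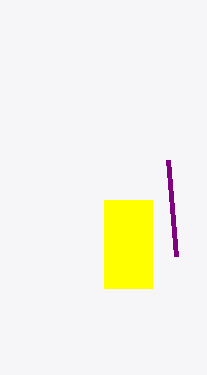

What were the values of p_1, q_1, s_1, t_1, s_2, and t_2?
p_1 = 104; q_1 = 200; s_1 = 152; t_1 = 288; s_2 = 168; t_2 = 160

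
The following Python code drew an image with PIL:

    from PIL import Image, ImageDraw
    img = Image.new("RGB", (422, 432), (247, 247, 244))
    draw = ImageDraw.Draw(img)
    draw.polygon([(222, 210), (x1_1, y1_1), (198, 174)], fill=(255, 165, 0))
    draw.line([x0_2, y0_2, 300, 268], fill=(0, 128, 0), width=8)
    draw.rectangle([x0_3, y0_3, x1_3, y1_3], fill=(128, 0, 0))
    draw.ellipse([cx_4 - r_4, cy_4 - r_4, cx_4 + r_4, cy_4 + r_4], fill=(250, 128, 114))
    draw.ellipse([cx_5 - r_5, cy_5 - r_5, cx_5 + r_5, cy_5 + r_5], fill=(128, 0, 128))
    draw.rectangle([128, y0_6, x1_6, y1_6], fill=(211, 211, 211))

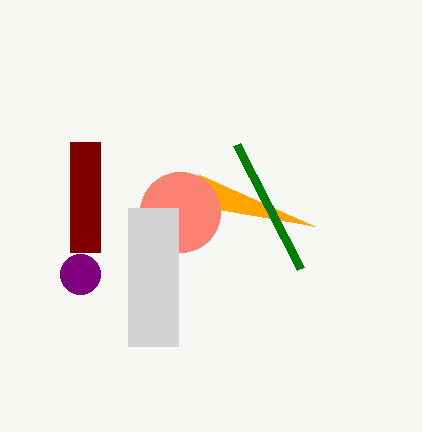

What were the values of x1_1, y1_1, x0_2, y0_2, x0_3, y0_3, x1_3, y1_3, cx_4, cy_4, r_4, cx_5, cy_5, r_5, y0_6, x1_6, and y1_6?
x1_1 = 314
y1_1 = 226
x0_2 = 236
y0_2 = 144
x0_3 = 70
y0_3 = 142
x1_3 = 100
y1_3 = 252
cx_4 = 180
cy_4 = 212
r_4 = 40
cx_5 = 80
cy_5 = 274
r_5 = 20
y0_6 = 208
x1_6 = 178
y1_6 = 346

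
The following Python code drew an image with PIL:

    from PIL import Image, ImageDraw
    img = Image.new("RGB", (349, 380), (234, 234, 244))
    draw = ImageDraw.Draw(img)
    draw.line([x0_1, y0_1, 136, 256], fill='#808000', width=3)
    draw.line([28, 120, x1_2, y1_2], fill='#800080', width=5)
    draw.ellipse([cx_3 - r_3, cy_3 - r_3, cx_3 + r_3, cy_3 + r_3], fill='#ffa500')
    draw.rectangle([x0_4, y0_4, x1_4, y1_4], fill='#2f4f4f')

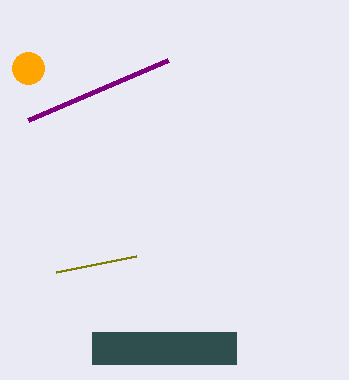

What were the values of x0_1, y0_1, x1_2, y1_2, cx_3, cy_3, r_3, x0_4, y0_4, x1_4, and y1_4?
x0_1 = 56; y0_1 = 272; x1_2 = 168; y1_2 = 60; cx_3 = 28; cy_3 = 68; r_3 = 16; x0_4 = 92; y0_4 = 332; x1_4 = 236; y1_4 = 364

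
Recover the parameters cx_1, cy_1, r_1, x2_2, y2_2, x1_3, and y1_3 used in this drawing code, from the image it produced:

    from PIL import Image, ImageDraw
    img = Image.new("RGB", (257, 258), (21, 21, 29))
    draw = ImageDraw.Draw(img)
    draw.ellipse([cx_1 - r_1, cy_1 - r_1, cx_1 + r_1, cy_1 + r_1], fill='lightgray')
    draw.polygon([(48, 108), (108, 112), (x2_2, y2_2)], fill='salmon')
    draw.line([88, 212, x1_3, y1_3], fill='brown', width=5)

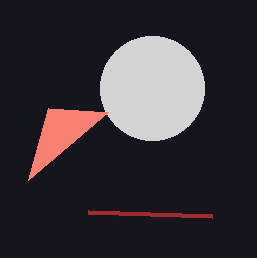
cx_1 = 152, cy_1 = 88, r_1 = 52, x2_2 = 28, y2_2 = 180, x1_3 = 212, y1_3 = 216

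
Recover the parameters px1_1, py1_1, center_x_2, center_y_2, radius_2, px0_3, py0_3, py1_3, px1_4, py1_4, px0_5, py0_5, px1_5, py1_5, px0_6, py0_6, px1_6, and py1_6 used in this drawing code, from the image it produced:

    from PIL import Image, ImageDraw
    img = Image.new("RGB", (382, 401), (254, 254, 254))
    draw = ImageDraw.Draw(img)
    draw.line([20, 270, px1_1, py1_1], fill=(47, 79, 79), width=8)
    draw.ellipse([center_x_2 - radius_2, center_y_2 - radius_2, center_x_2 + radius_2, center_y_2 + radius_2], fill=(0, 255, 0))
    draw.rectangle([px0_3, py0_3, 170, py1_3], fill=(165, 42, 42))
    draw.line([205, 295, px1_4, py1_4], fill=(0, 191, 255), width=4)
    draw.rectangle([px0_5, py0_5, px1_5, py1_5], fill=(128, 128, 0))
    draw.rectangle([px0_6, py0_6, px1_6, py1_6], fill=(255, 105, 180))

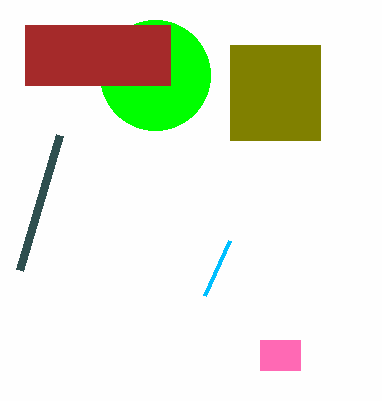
px1_1 = 60, py1_1 = 135, center_x_2 = 155, center_y_2 = 75, radius_2 = 55, px0_3 = 25, py0_3 = 25, py1_3 = 85, px1_4 = 230, py1_4 = 240, px0_5 = 230, py0_5 = 45, px1_5 = 320, py1_5 = 140, px0_6 = 260, py0_6 = 340, px1_6 = 300, py1_6 = 370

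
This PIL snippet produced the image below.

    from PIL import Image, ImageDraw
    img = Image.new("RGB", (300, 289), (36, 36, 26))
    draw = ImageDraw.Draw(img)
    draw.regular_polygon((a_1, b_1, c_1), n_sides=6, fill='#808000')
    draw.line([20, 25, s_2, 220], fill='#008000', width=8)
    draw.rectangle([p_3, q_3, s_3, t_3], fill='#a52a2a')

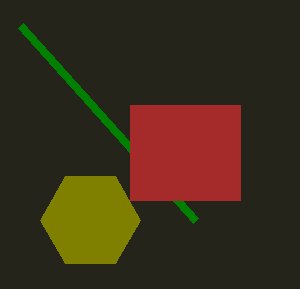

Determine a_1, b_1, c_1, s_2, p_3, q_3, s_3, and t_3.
a_1 = 90, b_1 = 220, c_1 = 50, s_2 = 195, p_3 = 130, q_3 = 105, s_3 = 240, t_3 = 200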